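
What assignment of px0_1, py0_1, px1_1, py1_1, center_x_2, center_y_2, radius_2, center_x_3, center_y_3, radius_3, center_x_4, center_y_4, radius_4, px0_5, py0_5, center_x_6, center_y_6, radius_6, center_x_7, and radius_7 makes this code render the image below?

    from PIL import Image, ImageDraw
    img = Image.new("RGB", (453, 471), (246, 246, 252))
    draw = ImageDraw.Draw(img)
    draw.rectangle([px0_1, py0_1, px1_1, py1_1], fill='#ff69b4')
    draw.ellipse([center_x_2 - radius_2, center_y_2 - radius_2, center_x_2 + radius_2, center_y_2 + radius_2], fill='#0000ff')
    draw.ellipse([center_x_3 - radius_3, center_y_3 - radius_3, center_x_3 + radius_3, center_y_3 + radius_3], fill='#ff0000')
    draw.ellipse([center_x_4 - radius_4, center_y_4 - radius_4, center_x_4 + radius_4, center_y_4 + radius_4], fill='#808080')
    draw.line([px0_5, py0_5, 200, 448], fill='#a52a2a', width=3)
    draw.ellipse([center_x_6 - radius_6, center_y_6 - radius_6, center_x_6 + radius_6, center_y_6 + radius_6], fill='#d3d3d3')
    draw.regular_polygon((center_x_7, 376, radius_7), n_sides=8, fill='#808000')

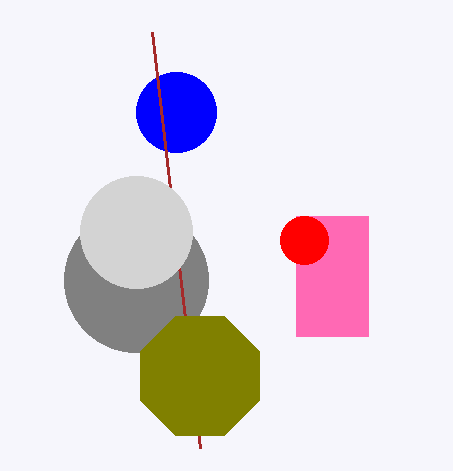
px0_1 = 296; py0_1 = 216; px1_1 = 368; py1_1 = 336; center_x_2 = 176; center_y_2 = 112; radius_2 = 40; center_x_3 = 304; center_y_3 = 240; radius_3 = 24; center_x_4 = 136; center_y_4 = 280; radius_4 = 72; px0_5 = 152; py0_5 = 32; center_x_6 = 136; center_y_6 = 232; radius_6 = 56; center_x_7 = 200; radius_7 = 64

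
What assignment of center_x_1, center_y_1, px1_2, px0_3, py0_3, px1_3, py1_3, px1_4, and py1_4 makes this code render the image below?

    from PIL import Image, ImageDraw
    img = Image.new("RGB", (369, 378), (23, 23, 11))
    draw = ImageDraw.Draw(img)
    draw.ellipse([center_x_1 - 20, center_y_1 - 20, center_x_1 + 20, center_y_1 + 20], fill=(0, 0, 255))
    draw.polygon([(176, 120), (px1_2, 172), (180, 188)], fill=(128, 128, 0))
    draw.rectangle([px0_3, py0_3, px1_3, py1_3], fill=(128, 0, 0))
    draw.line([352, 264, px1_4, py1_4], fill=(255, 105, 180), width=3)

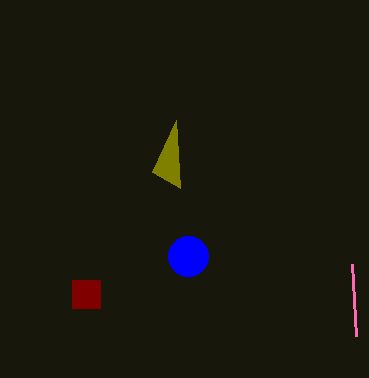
center_x_1 = 188, center_y_1 = 256, px1_2 = 152, px0_3 = 72, py0_3 = 280, px1_3 = 100, py1_3 = 308, px1_4 = 356, py1_4 = 336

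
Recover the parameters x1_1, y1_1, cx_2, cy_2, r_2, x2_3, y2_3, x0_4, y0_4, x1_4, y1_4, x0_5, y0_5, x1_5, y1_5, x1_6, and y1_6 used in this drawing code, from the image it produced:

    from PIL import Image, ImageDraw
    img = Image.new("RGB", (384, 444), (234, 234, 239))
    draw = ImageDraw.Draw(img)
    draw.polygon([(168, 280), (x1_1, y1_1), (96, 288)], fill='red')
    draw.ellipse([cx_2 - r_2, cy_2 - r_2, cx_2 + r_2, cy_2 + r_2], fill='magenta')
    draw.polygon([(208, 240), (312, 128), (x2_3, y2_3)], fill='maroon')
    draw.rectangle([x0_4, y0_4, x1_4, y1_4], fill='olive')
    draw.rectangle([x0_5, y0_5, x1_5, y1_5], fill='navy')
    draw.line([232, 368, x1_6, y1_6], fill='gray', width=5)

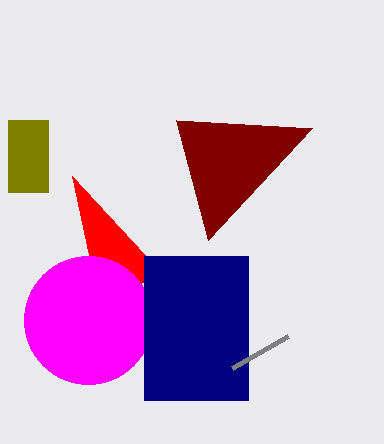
x1_1 = 72
y1_1 = 176
cx_2 = 88
cy_2 = 320
r_2 = 64
x2_3 = 176
y2_3 = 120
x0_4 = 8
y0_4 = 120
x1_4 = 48
y1_4 = 192
x0_5 = 144
y0_5 = 256
x1_5 = 248
y1_5 = 400
x1_6 = 288
y1_6 = 336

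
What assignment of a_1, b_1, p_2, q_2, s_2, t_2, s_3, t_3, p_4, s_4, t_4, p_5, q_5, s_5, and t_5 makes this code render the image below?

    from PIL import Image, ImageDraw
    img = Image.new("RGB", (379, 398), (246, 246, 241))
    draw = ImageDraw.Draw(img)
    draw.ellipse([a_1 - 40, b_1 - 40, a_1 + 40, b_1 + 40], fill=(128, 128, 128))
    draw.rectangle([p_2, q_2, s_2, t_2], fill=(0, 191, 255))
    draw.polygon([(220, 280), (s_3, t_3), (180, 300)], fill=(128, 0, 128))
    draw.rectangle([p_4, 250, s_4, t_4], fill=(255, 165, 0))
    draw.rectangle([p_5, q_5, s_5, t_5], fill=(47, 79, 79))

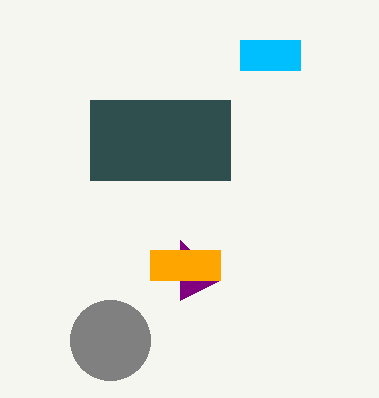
a_1 = 110, b_1 = 340, p_2 = 240, q_2 = 40, s_2 = 300, t_2 = 70, s_3 = 180, t_3 = 240, p_4 = 150, s_4 = 220, t_4 = 280, p_5 = 90, q_5 = 100, s_5 = 230, t_5 = 180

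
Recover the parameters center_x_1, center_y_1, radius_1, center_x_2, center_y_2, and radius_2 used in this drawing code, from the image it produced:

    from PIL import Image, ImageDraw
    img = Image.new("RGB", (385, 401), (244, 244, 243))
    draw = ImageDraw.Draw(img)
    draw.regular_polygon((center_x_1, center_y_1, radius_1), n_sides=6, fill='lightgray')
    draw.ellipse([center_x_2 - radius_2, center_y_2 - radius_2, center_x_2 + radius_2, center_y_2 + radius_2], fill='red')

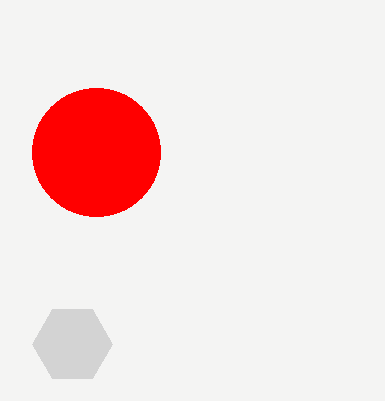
center_x_1 = 72, center_y_1 = 344, radius_1 = 40, center_x_2 = 96, center_y_2 = 152, radius_2 = 64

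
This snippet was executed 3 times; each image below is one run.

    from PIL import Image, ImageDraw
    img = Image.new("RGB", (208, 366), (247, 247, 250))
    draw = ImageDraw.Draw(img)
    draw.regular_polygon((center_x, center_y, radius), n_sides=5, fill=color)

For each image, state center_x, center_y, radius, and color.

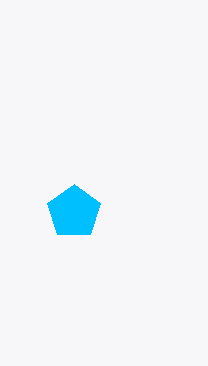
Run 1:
center_x = 74, center_y = 212, radius = 28, color = 'deepskyblue'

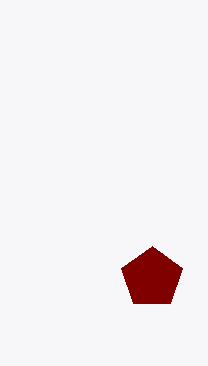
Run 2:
center_x = 152
center_y = 278
radius = 32
color = 'maroon'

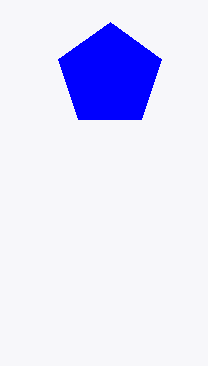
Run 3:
center_x = 110
center_y = 76
radius = 54
color = 'blue'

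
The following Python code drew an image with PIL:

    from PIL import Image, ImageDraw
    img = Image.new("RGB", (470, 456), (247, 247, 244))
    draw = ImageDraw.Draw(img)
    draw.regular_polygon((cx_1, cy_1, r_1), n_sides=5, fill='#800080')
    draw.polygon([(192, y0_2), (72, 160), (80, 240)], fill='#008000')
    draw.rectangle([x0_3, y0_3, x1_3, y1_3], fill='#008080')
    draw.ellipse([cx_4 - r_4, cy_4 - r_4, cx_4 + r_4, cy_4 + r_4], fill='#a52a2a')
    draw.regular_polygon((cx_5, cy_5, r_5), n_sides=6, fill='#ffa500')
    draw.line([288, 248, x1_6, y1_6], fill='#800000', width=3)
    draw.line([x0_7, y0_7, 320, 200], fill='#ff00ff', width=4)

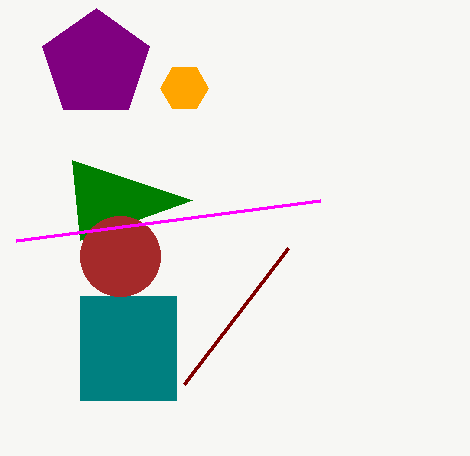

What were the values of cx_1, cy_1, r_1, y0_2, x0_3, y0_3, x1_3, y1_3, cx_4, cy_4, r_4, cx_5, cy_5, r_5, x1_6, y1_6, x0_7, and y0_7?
cx_1 = 96; cy_1 = 64; r_1 = 56; y0_2 = 200; x0_3 = 80; y0_3 = 296; x1_3 = 176; y1_3 = 400; cx_4 = 120; cy_4 = 256; r_4 = 40; cx_5 = 184; cy_5 = 88; r_5 = 24; x1_6 = 184; y1_6 = 384; x0_7 = 16; y0_7 = 240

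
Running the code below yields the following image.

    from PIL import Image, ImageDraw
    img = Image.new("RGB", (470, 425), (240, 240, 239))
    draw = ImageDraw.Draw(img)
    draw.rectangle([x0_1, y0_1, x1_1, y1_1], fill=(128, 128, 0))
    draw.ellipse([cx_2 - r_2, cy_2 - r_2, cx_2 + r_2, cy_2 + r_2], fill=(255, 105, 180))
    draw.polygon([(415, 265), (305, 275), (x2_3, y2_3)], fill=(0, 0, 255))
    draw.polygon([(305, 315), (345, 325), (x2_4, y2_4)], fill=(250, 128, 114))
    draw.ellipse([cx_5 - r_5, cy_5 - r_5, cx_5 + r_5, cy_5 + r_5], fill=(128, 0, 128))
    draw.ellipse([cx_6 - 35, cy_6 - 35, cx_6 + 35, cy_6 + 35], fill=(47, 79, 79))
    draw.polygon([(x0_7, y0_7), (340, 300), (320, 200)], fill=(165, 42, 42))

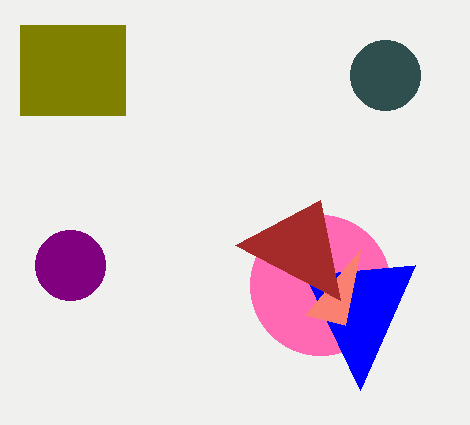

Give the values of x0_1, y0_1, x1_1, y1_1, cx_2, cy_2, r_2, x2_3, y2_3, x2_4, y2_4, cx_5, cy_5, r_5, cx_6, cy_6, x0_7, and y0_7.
x0_1 = 20
y0_1 = 25
x1_1 = 125
y1_1 = 115
cx_2 = 320
cy_2 = 285
r_2 = 70
x2_3 = 360
y2_3 = 390
x2_4 = 360
y2_4 = 250
cx_5 = 70
cy_5 = 265
r_5 = 35
cx_6 = 385
cy_6 = 75
x0_7 = 235
y0_7 = 245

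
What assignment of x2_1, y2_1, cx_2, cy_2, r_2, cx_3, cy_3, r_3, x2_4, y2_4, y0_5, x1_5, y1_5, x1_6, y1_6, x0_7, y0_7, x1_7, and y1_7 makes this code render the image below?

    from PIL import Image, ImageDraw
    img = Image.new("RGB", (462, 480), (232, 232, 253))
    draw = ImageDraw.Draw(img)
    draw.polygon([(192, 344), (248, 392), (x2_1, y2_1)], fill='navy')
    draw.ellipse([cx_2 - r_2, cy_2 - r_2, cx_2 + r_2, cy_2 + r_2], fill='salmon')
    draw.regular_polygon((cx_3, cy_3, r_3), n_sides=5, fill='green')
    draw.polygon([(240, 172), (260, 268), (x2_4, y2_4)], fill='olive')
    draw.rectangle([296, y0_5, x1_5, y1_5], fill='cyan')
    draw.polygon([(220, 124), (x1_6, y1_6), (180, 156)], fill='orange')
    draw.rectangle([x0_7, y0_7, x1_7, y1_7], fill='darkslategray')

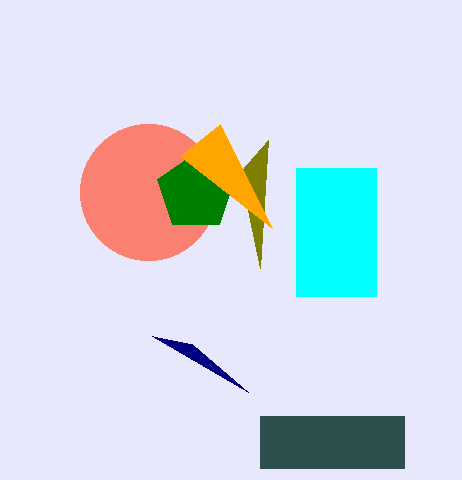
x2_1 = 152; y2_1 = 336; cx_2 = 148; cy_2 = 192; r_2 = 68; cx_3 = 196; cy_3 = 192; r_3 = 40; x2_4 = 268; y2_4 = 140; y0_5 = 168; x1_5 = 376; y1_5 = 296; x1_6 = 272; y1_6 = 228; x0_7 = 260; y0_7 = 416; x1_7 = 404; y1_7 = 468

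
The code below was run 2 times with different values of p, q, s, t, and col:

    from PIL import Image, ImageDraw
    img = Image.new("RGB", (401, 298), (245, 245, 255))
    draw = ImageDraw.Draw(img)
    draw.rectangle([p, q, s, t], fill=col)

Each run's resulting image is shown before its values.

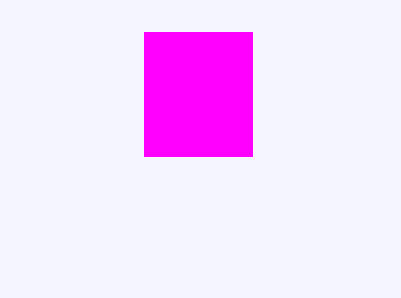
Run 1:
p = 144; q = 32; s = 252; t = 156; col = 'magenta'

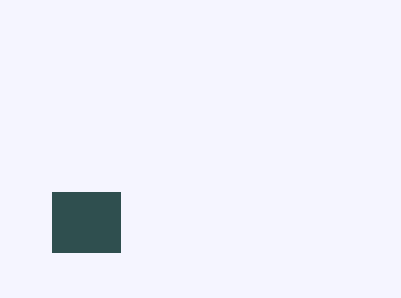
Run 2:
p = 52, q = 192, s = 120, t = 252, col = 'darkslategray'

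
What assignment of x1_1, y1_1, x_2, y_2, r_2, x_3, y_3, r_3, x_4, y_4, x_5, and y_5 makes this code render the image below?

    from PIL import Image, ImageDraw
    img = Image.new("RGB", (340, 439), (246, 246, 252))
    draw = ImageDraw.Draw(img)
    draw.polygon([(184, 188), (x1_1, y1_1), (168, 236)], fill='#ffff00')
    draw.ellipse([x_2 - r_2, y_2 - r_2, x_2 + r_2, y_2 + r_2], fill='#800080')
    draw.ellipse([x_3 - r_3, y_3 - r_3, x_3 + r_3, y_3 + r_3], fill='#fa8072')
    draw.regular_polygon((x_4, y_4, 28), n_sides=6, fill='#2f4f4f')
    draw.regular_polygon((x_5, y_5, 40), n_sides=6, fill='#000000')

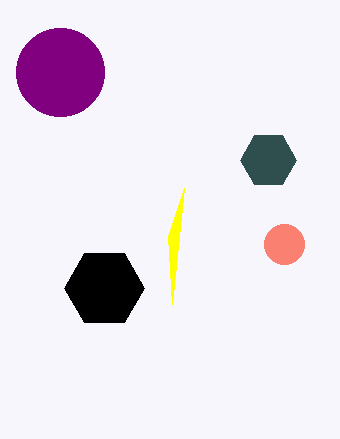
x1_1 = 172
y1_1 = 304
x_2 = 60
y_2 = 72
r_2 = 44
x_3 = 284
y_3 = 244
r_3 = 20
x_4 = 268
y_4 = 160
x_5 = 104
y_5 = 288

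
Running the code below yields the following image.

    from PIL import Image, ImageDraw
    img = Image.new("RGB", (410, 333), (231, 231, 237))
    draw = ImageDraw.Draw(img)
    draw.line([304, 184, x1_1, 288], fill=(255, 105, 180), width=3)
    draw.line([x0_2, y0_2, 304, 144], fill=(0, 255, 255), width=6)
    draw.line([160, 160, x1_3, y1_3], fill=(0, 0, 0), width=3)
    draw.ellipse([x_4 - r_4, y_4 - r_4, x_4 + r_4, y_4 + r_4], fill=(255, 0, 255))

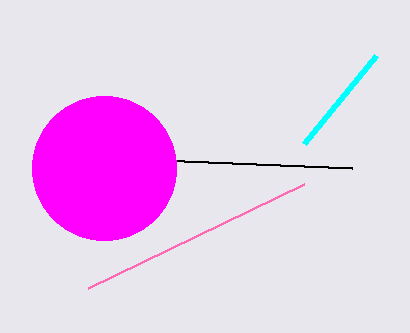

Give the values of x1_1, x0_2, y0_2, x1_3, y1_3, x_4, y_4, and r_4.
x1_1 = 88
x0_2 = 376
y0_2 = 56
x1_3 = 352
y1_3 = 168
x_4 = 104
y_4 = 168
r_4 = 72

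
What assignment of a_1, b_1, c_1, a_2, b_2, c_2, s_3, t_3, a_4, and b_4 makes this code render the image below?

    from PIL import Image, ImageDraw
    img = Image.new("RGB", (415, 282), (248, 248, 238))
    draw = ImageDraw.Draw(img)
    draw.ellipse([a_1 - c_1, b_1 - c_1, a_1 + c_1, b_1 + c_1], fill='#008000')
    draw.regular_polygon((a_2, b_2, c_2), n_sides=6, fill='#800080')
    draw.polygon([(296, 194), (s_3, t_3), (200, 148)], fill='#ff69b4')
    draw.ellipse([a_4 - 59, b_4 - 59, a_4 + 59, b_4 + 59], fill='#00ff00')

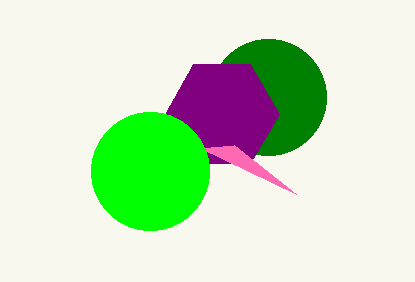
a_1 = 268
b_1 = 97
c_1 = 58
a_2 = 222
b_2 = 114
c_2 = 57
s_3 = 234
t_3 = 145
a_4 = 150
b_4 = 171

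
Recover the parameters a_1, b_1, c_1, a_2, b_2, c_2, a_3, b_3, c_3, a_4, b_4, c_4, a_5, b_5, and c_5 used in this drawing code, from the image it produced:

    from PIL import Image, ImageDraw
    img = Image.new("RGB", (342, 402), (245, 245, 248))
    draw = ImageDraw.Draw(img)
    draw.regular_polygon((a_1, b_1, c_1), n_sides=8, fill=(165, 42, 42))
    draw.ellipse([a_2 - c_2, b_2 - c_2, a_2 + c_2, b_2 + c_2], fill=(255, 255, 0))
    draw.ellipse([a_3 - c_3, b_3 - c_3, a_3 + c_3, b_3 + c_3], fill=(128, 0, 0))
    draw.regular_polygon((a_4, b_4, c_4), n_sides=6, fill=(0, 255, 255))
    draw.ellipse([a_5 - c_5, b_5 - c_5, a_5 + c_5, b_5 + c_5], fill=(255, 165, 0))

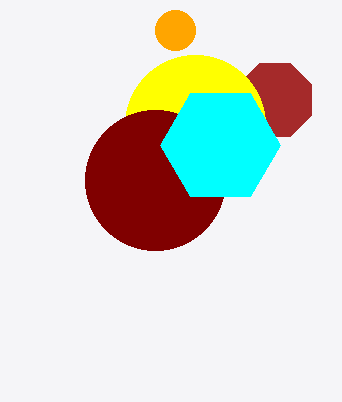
a_1 = 275; b_1 = 100; c_1 = 40; a_2 = 195; b_2 = 125; c_2 = 70; a_3 = 155; b_3 = 180; c_3 = 70; a_4 = 220; b_4 = 145; c_4 = 60; a_5 = 175; b_5 = 30; c_5 = 20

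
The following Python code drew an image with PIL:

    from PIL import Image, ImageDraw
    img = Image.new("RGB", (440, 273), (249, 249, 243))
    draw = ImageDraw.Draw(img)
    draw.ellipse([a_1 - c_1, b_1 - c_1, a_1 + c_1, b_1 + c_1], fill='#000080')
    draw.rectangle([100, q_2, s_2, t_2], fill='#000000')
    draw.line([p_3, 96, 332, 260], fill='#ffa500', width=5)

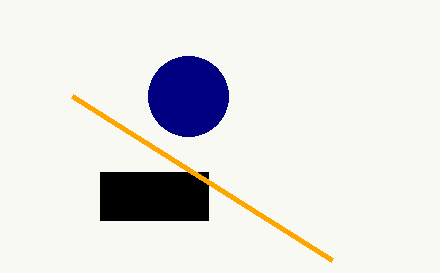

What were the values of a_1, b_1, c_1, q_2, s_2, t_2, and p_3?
a_1 = 188; b_1 = 96; c_1 = 40; q_2 = 172; s_2 = 208; t_2 = 220; p_3 = 72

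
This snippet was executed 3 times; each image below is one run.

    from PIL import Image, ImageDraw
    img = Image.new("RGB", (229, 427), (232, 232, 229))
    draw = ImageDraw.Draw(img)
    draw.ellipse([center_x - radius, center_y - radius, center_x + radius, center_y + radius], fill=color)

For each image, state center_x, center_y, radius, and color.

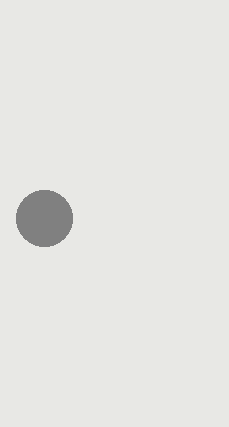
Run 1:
center_x = 44, center_y = 218, radius = 28, color = 'gray'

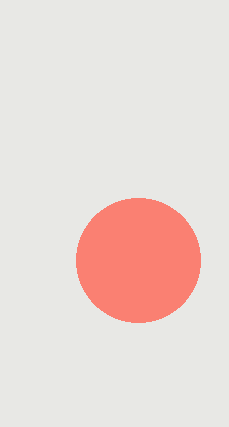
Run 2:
center_x = 138, center_y = 260, radius = 62, color = 'salmon'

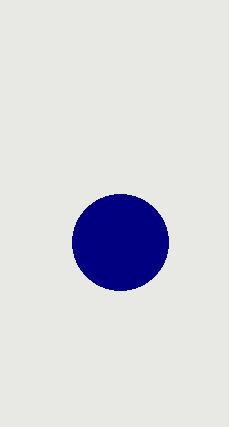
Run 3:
center_x = 120
center_y = 242
radius = 48
color = 'navy'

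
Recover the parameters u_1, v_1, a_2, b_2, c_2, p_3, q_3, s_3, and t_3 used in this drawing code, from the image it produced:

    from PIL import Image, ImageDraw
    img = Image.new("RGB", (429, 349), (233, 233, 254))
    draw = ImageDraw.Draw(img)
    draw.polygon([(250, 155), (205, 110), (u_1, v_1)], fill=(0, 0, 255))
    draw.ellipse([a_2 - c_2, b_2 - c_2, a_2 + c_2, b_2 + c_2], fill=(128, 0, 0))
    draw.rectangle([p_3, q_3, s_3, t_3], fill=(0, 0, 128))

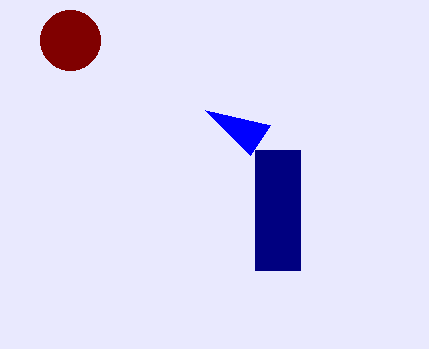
u_1 = 270; v_1 = 125; a_2 = 70; b_2 = 40; c_2 = 30; p_3 = 255; q_3 = 150; s_3 = 300; t_3 = 270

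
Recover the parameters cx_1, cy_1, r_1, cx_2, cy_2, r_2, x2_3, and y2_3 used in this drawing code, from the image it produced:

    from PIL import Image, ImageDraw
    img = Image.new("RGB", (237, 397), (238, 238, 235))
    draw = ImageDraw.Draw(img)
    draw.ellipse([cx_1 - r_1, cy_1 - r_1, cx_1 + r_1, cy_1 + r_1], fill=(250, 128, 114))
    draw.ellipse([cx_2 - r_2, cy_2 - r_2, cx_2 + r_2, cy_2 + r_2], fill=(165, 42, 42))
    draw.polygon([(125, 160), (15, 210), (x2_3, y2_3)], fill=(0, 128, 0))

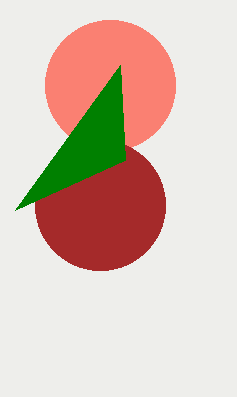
cx_1 = 110, cy_1 = 85, r_1 = 65, cx_2 = 100, cy_2 = 205, r_2 = 65, x2_3 = 120, y2_3 = 65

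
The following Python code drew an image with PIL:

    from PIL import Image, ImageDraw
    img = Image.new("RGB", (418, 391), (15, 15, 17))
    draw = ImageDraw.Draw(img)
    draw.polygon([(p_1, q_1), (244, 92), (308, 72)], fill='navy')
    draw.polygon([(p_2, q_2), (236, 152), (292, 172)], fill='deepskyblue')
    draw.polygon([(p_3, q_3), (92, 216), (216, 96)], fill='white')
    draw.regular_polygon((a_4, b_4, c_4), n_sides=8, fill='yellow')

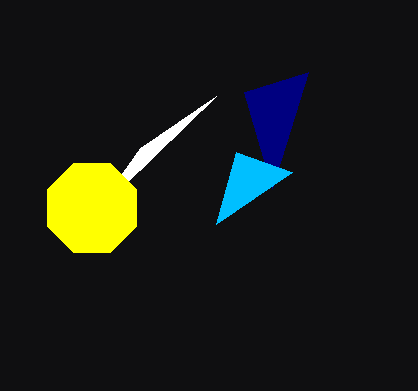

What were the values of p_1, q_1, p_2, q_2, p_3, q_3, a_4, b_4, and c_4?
p_1 = 272, q_1 = 188, p_2 = 216, q_2 = 224, p_3 = 140, q_3 = 148, a_4 = 92, b_4 = 208, c_4 = 48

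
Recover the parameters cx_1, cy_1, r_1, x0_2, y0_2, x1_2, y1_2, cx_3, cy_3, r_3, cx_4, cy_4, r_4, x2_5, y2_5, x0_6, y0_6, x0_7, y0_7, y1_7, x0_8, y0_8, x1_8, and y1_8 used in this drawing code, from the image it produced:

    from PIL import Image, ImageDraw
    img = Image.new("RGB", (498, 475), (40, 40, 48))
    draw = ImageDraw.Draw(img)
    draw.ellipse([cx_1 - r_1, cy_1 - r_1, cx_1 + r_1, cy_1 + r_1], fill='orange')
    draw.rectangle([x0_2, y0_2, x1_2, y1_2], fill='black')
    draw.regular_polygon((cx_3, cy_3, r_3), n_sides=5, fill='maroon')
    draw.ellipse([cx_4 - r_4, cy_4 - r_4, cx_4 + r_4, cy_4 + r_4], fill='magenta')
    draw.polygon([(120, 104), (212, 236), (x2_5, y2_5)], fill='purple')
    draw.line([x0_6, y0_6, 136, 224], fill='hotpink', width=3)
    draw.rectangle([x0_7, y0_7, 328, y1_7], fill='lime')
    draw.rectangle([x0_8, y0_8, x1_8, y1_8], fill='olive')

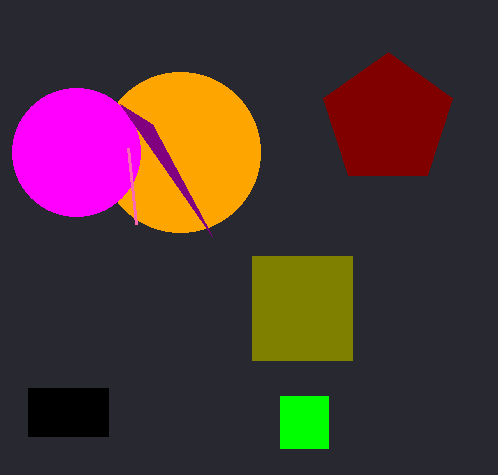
cx_1 = 180; cy_1 = 152; r_1 = 80; x0_2 = 28; y0_2 = 388; x1_2 = 108; y1_2 = 436; cx_3 = 388; cy_3 = 120; r_3 = 68; cx_4 = 76; cy_4 = 152; r_4 = 64; x2_5 = 152; y2_5 = 124; x0_6 = 128; y0_6 = 148; x0_7 = 280; y0_7 = 396; y1_7 = 448; x0_8 = 252; y0_8 = 256; x1_8 = 352; y1_8 = 360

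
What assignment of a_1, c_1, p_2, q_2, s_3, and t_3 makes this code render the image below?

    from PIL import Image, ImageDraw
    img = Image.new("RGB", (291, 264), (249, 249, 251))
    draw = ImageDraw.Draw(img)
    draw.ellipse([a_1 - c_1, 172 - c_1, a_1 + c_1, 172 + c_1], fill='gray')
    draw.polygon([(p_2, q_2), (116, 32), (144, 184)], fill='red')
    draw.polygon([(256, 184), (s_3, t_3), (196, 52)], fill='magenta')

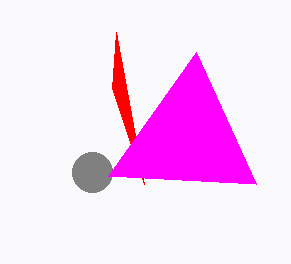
a_1 = 92, c_1 = 20, p_2 = 112, q_2 = 88, s_3 = 108, t_3 = 176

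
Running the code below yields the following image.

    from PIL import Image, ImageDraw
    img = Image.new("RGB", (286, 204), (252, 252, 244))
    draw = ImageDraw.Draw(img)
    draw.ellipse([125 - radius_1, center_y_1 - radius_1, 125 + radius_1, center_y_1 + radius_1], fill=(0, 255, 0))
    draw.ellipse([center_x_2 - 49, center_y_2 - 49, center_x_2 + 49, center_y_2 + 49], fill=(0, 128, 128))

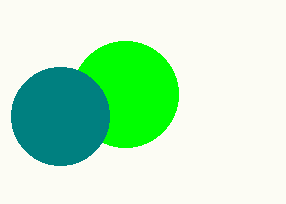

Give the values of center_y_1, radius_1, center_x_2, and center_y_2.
center_y_1 = 94, radius_1 = 53, center_x_2 = 60, center_y_2 = 116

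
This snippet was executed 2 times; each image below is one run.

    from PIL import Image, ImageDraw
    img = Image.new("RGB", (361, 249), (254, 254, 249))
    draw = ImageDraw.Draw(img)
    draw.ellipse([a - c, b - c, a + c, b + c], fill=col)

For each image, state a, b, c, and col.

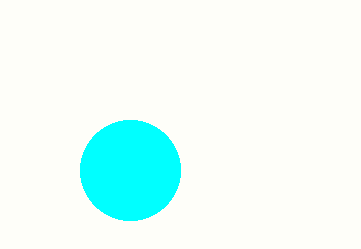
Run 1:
a = 130, b = 170, c = 50, col = 'cyan'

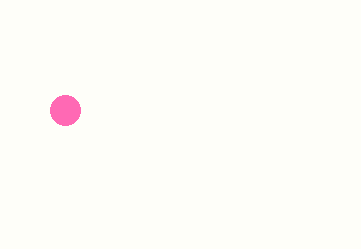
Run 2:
a = 65; b = 110; c = 15; col = 'hotpink'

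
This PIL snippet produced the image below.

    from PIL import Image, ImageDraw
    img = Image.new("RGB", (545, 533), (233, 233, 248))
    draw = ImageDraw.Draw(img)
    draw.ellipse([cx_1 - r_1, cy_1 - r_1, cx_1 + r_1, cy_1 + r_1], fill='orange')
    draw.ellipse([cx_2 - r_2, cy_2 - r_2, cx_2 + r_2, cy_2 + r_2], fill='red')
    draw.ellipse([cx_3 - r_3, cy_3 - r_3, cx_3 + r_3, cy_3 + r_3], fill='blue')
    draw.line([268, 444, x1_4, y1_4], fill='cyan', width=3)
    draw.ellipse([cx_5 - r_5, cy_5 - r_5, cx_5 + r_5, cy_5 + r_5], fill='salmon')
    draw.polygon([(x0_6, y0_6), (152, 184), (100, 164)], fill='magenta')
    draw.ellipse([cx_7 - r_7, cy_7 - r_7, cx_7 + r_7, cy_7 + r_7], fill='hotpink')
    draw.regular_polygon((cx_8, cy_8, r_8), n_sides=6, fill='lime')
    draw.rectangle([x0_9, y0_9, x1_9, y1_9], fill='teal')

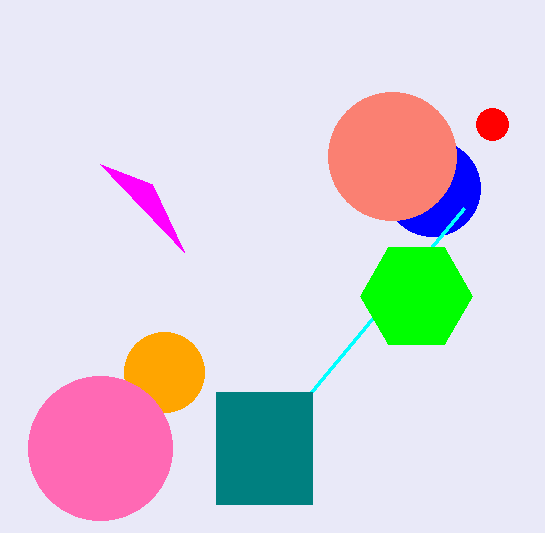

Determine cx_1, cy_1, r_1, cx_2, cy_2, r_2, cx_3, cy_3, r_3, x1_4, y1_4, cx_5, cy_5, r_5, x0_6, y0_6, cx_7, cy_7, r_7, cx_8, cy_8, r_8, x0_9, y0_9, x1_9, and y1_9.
cx_1 = 164; cy_1 = 372; r_1 = 40; cx_2 = 492; cy_2 = 124; r_2 = 16; cx_3 = 432; cy_3 = 188; r_3 = 48; x1_4 = 464; y1_4 = 208; cx_5 = 392; cy_5 = 156; r_5 = 64; x0_6 = 184; y0_6 = 252; cx_7 = 100; cy_7 = 448; r_7 = 72; cx_8 = 416; cy_8 = 296; r_8 = 56; x0_9 = 216; y0_9 = 392; x1_9 = 312; y1_9 = 504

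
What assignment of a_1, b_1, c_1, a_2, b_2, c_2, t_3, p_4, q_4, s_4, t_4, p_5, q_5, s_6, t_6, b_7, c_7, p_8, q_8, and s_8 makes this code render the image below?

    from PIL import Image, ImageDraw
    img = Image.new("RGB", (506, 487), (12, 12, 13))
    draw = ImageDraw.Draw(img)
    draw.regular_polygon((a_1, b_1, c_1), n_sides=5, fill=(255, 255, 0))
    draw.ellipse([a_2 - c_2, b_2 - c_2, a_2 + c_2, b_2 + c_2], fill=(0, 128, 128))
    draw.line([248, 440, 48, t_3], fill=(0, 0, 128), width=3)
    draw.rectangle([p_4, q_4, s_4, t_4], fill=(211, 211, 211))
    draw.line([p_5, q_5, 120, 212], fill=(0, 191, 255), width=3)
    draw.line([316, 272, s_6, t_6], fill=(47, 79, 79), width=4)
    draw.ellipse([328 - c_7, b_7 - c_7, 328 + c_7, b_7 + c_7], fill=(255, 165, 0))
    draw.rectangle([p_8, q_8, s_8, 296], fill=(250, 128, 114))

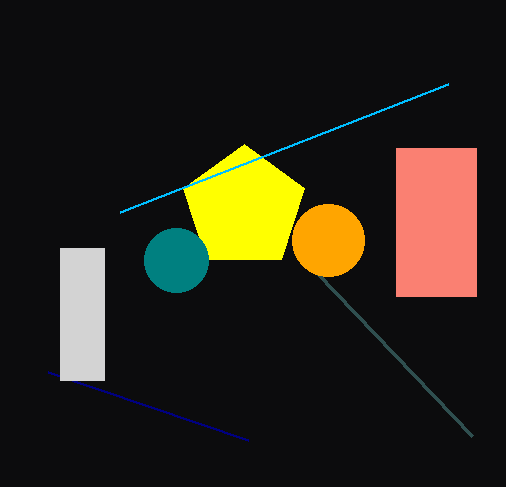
a_1 = 244; b_1 = 208; c_1 = 64; a_2 = 176; b_2 = 260; c_2 = 32; t_3 = 372; p_4 = 60; q_4 = 248; s_4 = 104; t_4 = 380; p_5 = 448; q_5 = 84; s_6 = 472; t_6 = 436; b_7 = 240; c_7 = 36; p_8 = 396; q_8 = 148; s_8 = 476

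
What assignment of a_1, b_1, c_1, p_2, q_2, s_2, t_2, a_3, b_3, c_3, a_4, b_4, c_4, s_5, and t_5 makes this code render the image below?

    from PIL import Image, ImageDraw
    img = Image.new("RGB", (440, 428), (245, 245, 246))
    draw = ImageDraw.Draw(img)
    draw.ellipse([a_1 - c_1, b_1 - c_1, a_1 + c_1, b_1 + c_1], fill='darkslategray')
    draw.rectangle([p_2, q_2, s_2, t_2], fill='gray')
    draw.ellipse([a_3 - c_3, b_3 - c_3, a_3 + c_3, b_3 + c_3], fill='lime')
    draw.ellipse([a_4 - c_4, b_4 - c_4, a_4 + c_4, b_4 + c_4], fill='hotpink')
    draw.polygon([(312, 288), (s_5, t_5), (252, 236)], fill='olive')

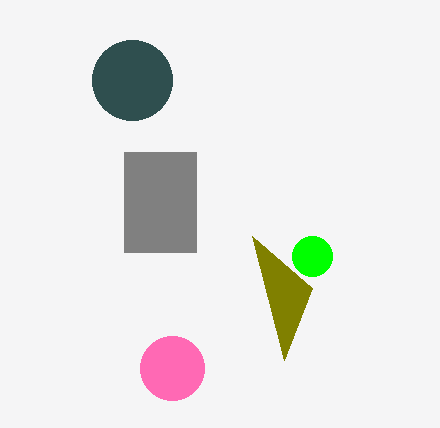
a_1 = 132; b_1 = 80; c_1 = 40; p_2 = 124; q_2 = 152; s_2 = 196; t_2 = 252; a_3 = 312; b_3 = 256; c_3 = 20; a_4 = 172; b_4 = 368; c_4 = 32; s_5 = 284; t_5 = 360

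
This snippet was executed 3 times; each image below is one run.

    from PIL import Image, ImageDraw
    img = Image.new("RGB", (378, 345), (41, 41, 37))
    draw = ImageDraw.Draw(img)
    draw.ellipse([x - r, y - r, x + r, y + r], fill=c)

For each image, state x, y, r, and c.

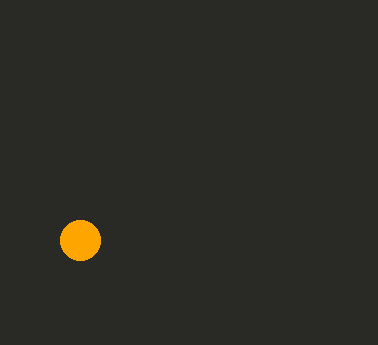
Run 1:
x = 80
y = 240
r = 20
c = 'orange'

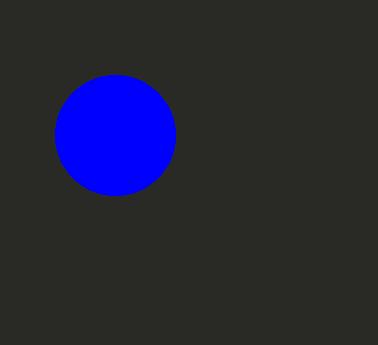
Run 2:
x = 115
y = 135
r = 60
c = 'blue'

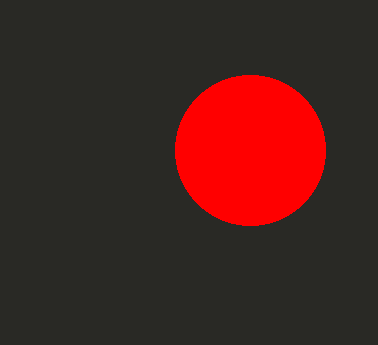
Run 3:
x = 250
y = 150
r = 75
c = 'red'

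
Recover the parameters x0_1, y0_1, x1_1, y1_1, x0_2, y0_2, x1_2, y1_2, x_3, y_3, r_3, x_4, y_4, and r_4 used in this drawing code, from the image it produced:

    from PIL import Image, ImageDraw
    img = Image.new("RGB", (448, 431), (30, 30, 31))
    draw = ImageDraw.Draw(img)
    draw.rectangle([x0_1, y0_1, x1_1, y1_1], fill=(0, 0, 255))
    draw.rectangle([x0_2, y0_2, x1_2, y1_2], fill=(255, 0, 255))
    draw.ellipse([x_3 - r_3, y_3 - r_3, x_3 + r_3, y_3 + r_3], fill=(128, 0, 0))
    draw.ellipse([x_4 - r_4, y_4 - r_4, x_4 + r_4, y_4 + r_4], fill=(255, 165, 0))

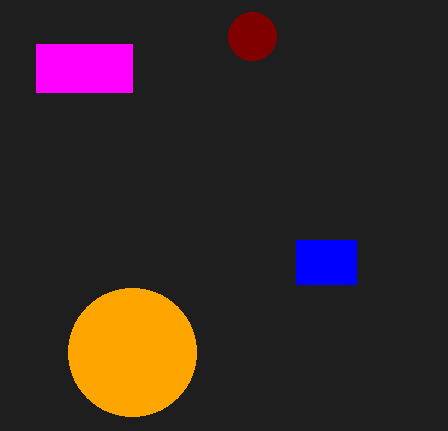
x0_1 = 296, y0_1 = 240, x1_1 = 356, y1_1 = 284, x0_2 = 36, y0_2 = 44, x1_2 = 132, y1_2 = 92, x_3 = 252, y_3 = 36, r_3 = 24, x_4 = 132, y_4 = 352, r_4 = 64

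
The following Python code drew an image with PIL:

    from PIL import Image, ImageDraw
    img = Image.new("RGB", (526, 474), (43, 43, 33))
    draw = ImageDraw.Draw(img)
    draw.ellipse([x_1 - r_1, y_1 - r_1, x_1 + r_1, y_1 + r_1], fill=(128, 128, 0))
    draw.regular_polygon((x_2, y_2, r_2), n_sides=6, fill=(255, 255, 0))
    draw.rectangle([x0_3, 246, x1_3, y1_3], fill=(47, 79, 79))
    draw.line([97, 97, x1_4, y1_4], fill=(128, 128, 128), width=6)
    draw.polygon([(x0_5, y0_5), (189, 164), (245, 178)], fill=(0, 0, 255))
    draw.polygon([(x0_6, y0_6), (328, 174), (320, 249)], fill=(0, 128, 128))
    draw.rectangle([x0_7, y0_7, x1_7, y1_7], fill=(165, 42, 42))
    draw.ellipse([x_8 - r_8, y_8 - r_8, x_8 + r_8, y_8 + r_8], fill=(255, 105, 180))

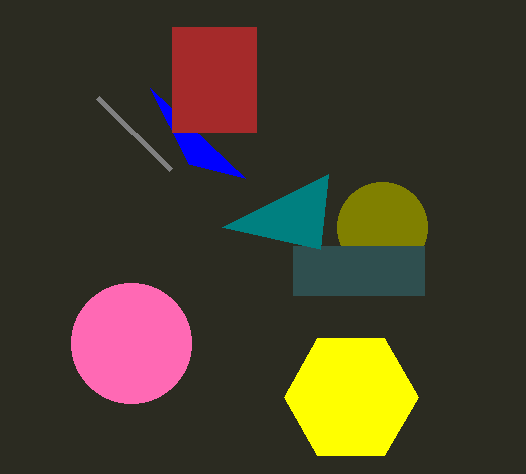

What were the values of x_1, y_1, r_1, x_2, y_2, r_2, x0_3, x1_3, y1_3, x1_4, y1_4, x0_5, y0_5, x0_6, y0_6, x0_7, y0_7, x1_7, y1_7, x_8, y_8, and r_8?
x_1 = 382
y_1 = 227
r_1 = 45
x_2 = 351
y_2 = 397
r_2 = 67
x0_3 = 293
x1_3 = 424
y1_3 = 295
x1_4 = 170
y1_4 = 169
x0_5 = 150
y0_5 = 88
x0_6 = 222
y0_6 = 227
x0_7 = 172
y0_7 = 27
x1_7 = 256
y1_7 = 132
x_8 = 131
y_8 = 343
r_8 = 60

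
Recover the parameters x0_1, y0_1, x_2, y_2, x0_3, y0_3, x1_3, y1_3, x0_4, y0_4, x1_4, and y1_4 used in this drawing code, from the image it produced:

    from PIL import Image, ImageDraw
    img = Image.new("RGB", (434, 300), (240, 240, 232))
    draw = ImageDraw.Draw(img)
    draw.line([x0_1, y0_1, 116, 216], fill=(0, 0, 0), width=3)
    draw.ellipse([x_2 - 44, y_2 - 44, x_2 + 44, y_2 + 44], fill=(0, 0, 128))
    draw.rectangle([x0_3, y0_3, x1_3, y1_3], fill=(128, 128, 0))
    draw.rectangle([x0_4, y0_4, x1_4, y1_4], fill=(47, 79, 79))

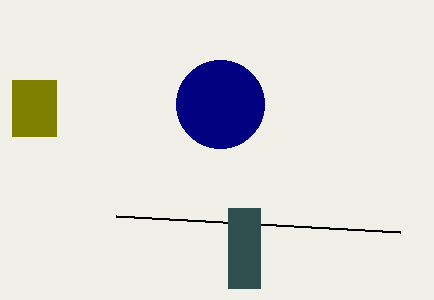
x0_1 = 400; y0_1 = 232; x_2 = 220; y_2 = 104; x0_3 = 12; y0_3 = 80; x1_3 = 56; y1_3 = 136; x0_4 = 228; y0_4 = 208; x1_4 = 260; y1_4 = 288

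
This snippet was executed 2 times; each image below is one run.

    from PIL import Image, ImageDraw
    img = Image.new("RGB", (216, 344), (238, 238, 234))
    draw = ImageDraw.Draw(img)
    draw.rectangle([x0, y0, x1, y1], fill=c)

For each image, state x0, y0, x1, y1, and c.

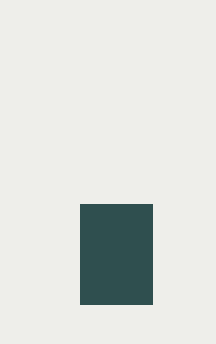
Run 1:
x0 = 80; y0 = 204; x1 = 152; y1 = 304; c = 'darkslategray'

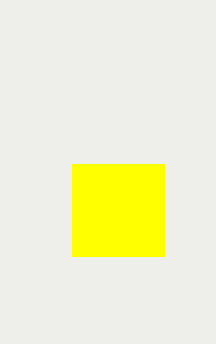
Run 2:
x0 = 72
y0 = 164
x1 = 164
y1 = 256
c = 'yellow'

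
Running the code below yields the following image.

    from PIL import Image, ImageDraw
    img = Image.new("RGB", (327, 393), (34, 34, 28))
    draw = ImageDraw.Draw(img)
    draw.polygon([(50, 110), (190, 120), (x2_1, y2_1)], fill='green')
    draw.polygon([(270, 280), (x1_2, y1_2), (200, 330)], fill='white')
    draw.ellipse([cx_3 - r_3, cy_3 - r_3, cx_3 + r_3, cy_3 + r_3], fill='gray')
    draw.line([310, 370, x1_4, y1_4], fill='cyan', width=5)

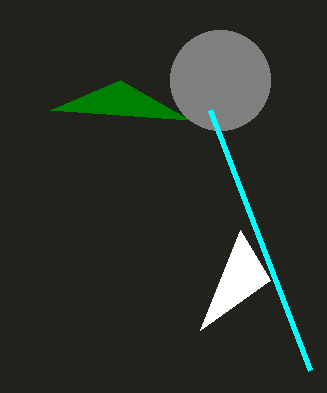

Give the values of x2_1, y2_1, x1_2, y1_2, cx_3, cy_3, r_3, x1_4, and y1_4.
x2_1 = 120
y2_1 = 80
x1_2 = 240
y1_2 = 230
cx_3 = 220
cy_3 = 80
r_3 = 50
x1_4 = 210
y1_4 = 110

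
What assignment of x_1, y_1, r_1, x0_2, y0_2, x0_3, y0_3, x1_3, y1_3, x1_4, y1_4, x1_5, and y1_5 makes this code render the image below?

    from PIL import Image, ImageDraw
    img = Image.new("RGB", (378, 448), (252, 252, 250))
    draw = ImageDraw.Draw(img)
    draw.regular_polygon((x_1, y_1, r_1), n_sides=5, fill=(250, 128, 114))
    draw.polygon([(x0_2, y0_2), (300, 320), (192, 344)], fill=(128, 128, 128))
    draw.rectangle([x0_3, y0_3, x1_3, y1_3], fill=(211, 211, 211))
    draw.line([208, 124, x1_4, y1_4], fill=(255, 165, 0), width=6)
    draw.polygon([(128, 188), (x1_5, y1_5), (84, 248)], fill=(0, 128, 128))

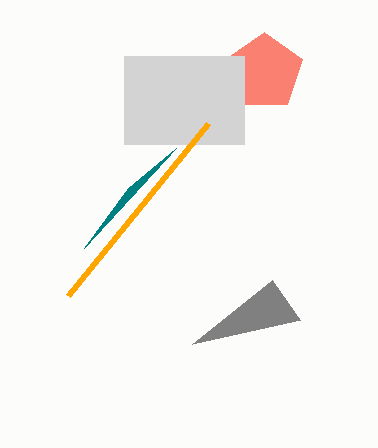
x_1 = 264; y_1 = 72; r_1 = 40; x0_2 = 272; y0_2 = 280; x0_3 = 124; y0_3 = 56; x1_3 = 244; y1_3 = 144; x1_4 = 68; y1_4 = 296; x1_5 = 176; y1_5 = 148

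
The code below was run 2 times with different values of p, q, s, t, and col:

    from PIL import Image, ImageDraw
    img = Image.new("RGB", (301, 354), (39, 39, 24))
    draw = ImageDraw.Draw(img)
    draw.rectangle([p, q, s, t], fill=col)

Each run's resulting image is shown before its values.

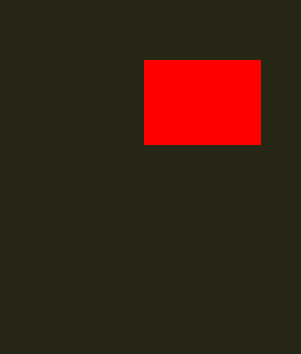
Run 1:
p = 144
q = 60
s = 260
t = 144
col = 'red'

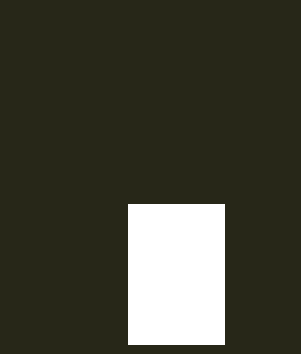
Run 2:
p = 128, q = 204, s = 224, t = 344, col = 'white'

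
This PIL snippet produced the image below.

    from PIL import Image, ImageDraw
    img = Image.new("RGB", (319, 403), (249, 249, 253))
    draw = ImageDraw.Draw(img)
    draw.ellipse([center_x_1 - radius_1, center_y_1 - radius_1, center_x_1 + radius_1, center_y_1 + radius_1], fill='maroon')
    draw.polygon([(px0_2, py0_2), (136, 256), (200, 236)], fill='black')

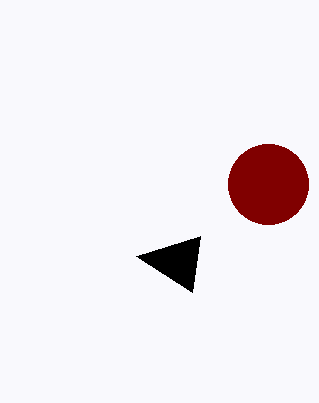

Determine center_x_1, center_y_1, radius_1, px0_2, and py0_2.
center_x_1 = 268; center_y_1 = 184; radius_1 = 40; px0_2 = 192; py0_2 = 292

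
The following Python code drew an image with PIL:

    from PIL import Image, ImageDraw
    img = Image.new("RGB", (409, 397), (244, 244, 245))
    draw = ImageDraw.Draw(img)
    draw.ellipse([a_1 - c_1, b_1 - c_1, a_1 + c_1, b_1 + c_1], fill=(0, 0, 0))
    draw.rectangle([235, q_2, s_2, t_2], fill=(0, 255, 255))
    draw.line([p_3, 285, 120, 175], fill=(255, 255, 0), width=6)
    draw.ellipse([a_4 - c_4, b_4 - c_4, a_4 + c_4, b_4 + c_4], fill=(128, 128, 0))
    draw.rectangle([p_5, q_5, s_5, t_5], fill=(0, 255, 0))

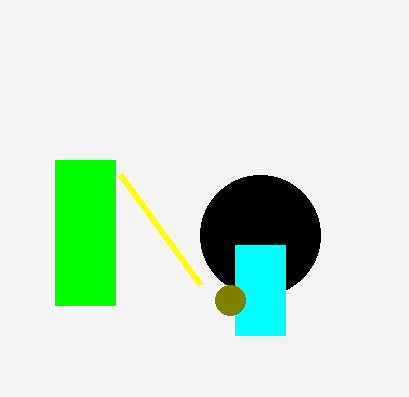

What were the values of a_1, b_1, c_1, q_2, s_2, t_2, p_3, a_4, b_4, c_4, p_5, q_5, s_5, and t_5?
a_1 = 260
b_1 = 235
c_1 = 60
q_2 = 245
s_2 = 285
t_2 = 335
p_3 = 200
a_4 = 230
b_4 = 300
c_4 = 15
p_5 = 55
q_5 = 160
s_5 = 115
t_5 = 305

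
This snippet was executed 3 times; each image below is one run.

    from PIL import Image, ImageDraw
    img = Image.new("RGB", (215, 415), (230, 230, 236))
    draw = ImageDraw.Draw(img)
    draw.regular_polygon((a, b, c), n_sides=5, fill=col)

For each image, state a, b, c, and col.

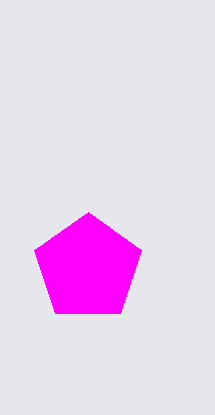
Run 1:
a = 88; b = 268; c = 56; col = 'magenta'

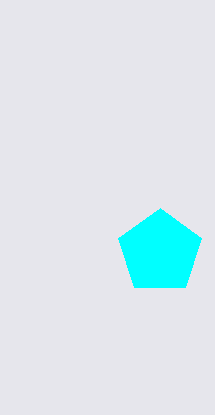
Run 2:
a = 160; b = 252; c = 44; col = 'cyan'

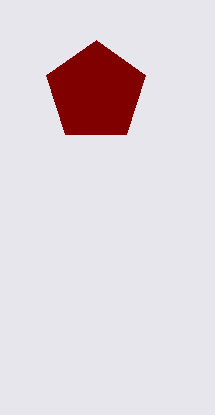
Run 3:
a = 96
b = 92
c = 52
col = 'maroon'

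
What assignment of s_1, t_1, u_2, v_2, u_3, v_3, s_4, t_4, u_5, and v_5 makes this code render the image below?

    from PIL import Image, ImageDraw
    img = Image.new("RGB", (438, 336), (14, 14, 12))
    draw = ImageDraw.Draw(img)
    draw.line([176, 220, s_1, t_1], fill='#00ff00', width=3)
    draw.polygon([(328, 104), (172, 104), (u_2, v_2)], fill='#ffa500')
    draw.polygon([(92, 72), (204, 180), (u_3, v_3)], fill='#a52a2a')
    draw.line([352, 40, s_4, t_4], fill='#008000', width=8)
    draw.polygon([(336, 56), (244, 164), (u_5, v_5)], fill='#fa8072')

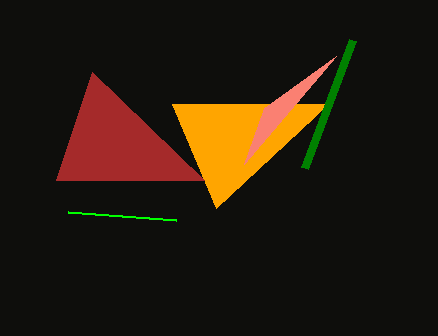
s_1 = 68, t_1 = 212, u_2 = 216, v_2 = 208, u_3 = 56, v_3 = 180, s_4 = 304, t_4 = 168, u_5 = 264, v_5 = 108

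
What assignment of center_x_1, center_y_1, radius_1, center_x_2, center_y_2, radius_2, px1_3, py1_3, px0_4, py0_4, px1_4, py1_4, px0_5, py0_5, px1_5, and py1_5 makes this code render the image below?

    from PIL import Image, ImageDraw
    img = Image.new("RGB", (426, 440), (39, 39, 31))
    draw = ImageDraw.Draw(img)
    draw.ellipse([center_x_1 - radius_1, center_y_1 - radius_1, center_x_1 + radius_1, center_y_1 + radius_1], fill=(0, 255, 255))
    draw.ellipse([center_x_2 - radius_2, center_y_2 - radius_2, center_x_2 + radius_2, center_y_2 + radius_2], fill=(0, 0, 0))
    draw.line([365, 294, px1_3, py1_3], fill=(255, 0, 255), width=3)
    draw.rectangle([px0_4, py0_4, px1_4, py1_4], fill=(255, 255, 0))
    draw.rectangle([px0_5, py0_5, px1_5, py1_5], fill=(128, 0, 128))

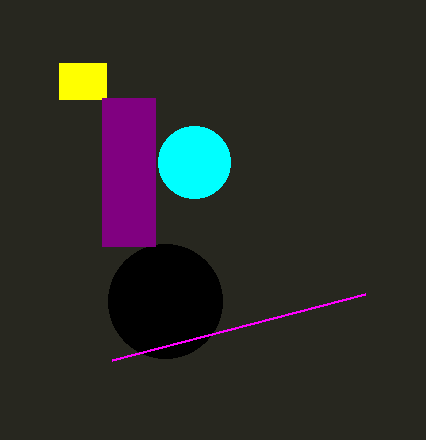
center_x_1 = 194; center_y_1 = 162; radius_1 = 36; center_x_2 = 165; center_y_2 = 301; radius_2 = 57; px1_3 = 112; py1_3 = 360; px0_4 = 59; py0_4 = 63; px1_4 = 106; py1_4 = 99; px0_5 = 102; py0_5 = 98; px1_5 = 155; py1_5 = 246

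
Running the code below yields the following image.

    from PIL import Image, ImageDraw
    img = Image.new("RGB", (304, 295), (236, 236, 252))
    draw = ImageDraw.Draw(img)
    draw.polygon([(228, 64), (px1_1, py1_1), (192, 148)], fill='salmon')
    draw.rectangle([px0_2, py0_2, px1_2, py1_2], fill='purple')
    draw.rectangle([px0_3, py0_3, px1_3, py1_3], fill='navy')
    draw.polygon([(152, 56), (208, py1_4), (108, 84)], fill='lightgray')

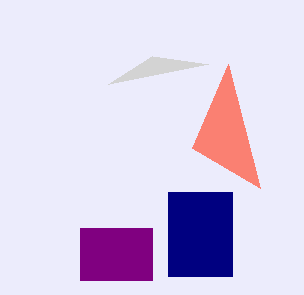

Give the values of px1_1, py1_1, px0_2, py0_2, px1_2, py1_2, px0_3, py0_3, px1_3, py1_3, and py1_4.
px1_1 = 260, py1_1 = 188, px0_2 = 80, py0_2 = 228, px1_2 = 152, py1_2 = 280, px0_3 = 168, py0_3 = 192, px1_3 = 232, py1_3 = 276, py1_4 = 64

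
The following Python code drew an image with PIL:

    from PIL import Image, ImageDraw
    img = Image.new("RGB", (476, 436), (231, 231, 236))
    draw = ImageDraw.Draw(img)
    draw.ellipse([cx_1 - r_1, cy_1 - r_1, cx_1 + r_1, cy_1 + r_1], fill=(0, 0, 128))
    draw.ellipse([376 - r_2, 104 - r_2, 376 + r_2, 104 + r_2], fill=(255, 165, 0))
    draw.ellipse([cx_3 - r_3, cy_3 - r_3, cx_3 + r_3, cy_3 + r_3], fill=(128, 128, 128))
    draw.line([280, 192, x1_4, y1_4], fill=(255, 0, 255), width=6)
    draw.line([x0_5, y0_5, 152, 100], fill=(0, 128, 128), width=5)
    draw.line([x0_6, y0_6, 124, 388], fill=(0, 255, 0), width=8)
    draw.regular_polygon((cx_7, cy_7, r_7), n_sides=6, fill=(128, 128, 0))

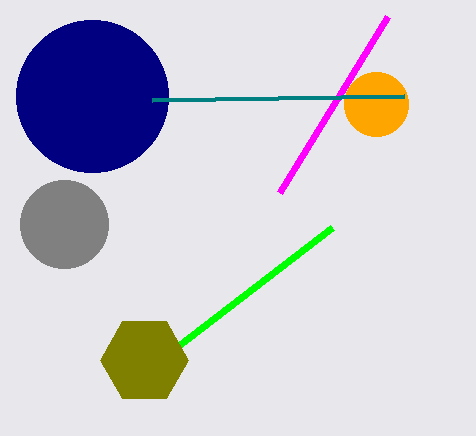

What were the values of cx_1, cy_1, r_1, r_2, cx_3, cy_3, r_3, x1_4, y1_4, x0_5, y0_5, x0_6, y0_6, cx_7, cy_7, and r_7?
cx_1 = 92, cy_1 = 96, r_1 = 76, r_2 = 32, cx_3 = 64, cy_3 = 224, r_3 = 44, x1_4 = 388, y1_4 = 16, x0_5 = 404, y0_5 = 96, x0_6 = 332, y0_6 = 228, cx_7 = 144, cy_7 = 360, r_7 = 44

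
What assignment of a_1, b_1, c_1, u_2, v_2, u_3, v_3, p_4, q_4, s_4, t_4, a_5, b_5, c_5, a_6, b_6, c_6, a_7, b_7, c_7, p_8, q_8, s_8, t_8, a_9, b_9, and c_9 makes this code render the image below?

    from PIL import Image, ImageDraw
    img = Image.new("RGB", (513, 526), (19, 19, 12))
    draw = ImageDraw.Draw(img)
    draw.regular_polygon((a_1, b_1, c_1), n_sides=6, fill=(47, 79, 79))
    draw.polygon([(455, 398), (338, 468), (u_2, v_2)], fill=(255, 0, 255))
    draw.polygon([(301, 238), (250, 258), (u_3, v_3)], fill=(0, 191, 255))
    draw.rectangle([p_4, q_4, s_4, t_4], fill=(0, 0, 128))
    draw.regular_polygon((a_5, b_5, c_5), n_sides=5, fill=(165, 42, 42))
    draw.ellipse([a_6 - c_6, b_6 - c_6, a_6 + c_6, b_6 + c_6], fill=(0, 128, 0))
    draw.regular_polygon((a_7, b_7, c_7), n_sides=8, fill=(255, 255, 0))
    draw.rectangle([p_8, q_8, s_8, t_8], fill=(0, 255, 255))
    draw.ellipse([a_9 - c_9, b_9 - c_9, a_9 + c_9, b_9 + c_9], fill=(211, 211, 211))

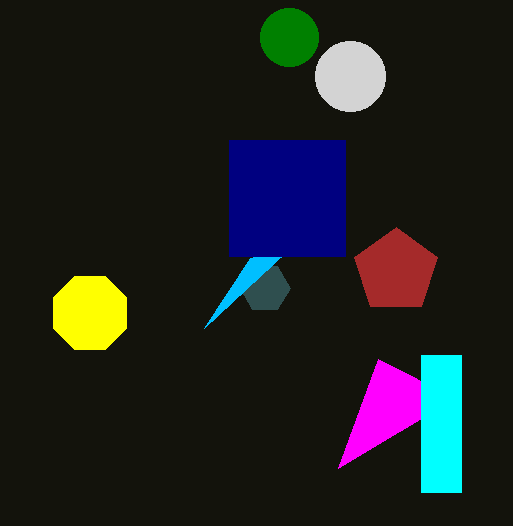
a_1 = 265, b_1 = 288, c_1 = 25, u_2 = 378, v_2 = 359, u_3 = 204, v_3 = 328, p_4 = 229, q_4 = 140, s_4 = 345, t_4 = 256, a_5 = 396, b_5 = 271, c_5 = 44, a_6 = 289, b_6 = 37, c_6 = 29, a_7 = 90, b_7 = 313, c_7 = 40, p_8 = 421, q_8 = 355, s_8 = 461, t_8 = 492, a_9 = 350, b_9 = 76, c_9 = 35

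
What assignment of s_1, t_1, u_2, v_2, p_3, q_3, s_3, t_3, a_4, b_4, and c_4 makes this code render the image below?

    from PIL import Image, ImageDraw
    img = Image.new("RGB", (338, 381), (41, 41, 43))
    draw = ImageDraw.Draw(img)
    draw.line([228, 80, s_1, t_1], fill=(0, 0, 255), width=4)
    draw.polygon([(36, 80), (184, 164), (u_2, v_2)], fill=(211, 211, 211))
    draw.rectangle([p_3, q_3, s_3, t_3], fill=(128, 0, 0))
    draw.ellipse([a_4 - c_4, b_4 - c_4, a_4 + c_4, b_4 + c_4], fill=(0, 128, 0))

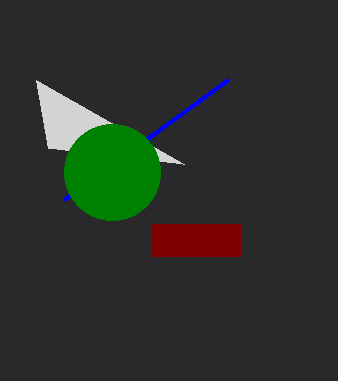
s_1 = 64, t_1 = 200, u_2 = 48, v_2 = 148, p_3 = 152, q_3 = 224, s_3 = 240, t_3 = 256, a_4 = 112, b_4 = 172, c_4 = 48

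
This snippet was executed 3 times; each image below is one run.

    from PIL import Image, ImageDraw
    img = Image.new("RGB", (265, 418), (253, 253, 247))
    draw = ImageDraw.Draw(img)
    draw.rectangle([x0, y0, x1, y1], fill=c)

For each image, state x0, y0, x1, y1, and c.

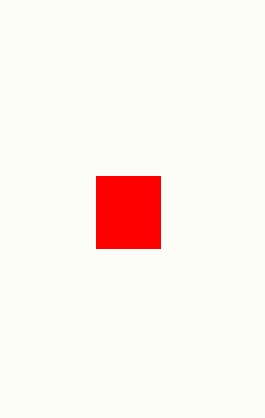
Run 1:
x0 = 96; y0 = 176; x1 = 160; y1 = 248; c = 'red'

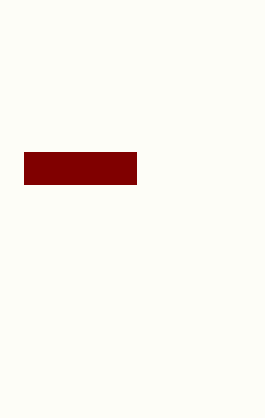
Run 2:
x0 = 24
y0 = 152
x1 = 136
y1 = 184
c = 'maroon'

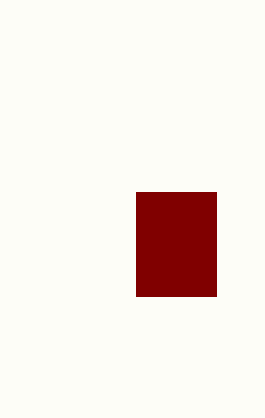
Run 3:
x0 = 136, y0 = 192, x1 = 216, y1 = 296, c = 'maroon'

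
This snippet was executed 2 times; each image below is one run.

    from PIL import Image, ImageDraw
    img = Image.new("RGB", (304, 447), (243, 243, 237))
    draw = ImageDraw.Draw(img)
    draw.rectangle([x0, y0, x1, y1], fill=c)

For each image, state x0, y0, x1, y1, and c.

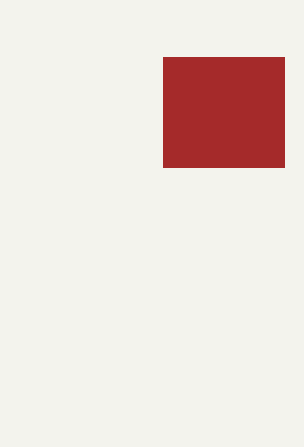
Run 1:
x0 = 163; y0 = 57; x1 = 284; y1 = 167; c = 'brown'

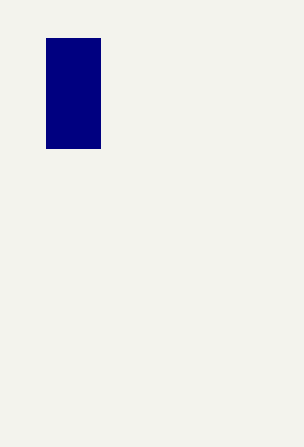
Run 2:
x0 = 46; y0 = 38; x1 = 100; y1 = 148; c = 'navy'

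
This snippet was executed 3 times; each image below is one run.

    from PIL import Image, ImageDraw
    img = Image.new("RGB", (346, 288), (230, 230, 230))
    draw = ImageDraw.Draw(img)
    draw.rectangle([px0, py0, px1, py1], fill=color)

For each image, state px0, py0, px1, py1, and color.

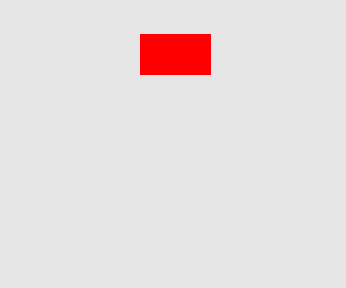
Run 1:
px0 = 140; py0 = 34; px1 = 210; py1 = 74; color = 'red'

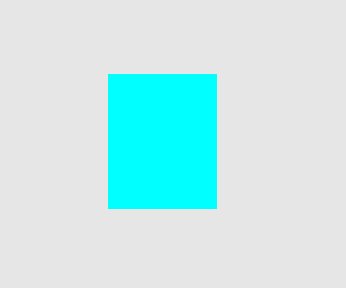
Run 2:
px0 = 108; py0 = 74; px1 = 216; py1 = 208; color = 'cyan'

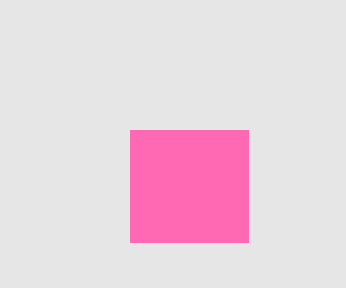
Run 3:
px0 = 130
py0 = 130
px1 = 248
py1 = 242
color = 'hotpink'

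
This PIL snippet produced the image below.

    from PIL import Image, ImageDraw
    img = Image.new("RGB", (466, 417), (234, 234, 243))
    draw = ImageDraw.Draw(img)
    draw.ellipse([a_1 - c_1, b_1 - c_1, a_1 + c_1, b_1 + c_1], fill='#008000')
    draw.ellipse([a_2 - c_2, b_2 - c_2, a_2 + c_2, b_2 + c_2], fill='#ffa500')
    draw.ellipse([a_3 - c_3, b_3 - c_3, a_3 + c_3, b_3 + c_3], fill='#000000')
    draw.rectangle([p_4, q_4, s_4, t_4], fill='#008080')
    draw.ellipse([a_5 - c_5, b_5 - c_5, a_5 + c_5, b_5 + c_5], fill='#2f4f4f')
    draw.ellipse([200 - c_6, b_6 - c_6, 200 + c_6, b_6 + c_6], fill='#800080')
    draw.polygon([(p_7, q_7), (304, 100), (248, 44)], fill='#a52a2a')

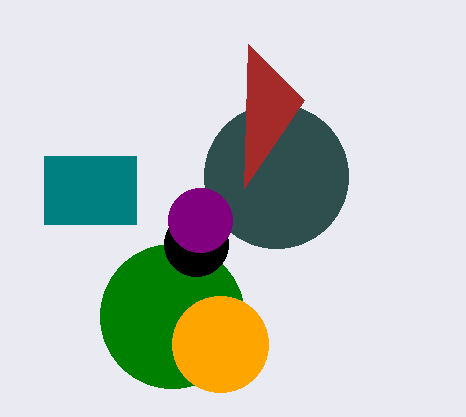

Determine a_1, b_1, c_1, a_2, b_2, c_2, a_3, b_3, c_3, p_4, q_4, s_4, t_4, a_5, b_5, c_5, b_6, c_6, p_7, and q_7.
a_1 = 172
b_1 = 316
c_1 = 72
a_2 = 220
b_2 = 344
c_2 = 48
a_3 = 196
b_3 = 244
c_3 = 32
p_4 = 44
q_4 = 156
s_4 = 136
t_4 = 224
a_5 = 276
b_5 = 176
c_5 = 72
b_6 = 220
c_6 = 32
p_7 = 244
q_7 = 188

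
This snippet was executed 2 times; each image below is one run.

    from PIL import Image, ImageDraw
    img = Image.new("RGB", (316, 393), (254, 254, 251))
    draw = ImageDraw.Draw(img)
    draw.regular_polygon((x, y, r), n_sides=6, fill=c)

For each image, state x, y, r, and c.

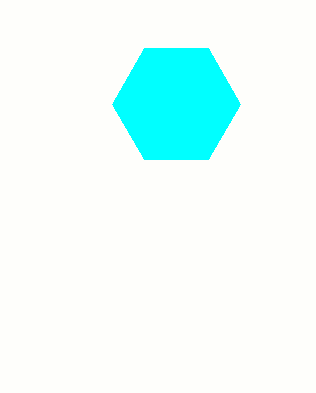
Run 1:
x = 176; y = 104; r = 64; c = 'cyan'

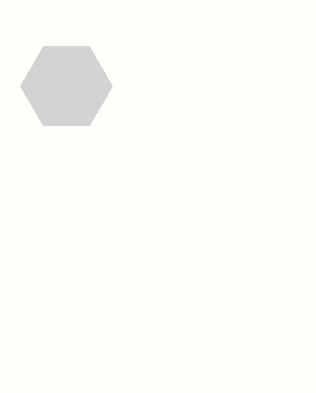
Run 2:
x = 66
y = 86
r = 46
c = 'lightgray'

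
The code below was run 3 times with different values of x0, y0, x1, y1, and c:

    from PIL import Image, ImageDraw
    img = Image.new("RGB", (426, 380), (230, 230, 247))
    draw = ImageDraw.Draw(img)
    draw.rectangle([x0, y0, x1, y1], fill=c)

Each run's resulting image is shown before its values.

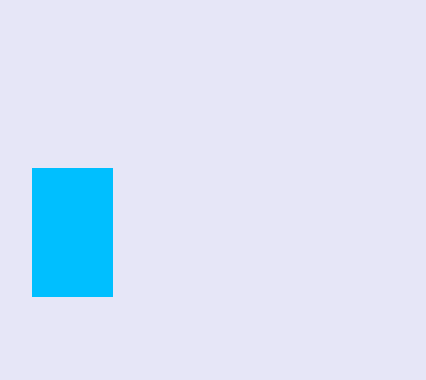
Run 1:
x0 = 32
y0 = 168
x1 = 112
y1 = 296
c = 'deepskyblue'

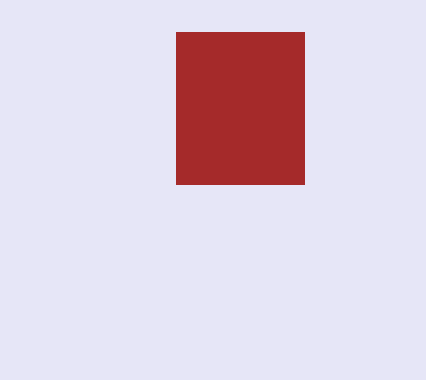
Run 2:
x0 = 176
y0 = 32
x1 = 304
y1 = 184
c = 'brown'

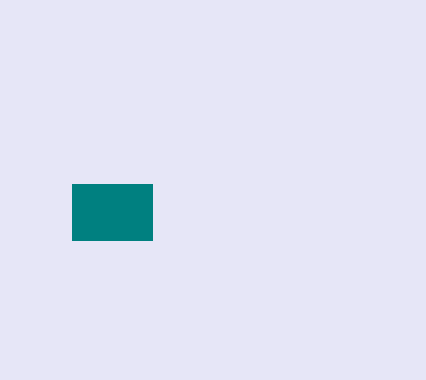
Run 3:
x0 = 72; y0 = 184; x1 = 152; y1 = 240; c = 'teal'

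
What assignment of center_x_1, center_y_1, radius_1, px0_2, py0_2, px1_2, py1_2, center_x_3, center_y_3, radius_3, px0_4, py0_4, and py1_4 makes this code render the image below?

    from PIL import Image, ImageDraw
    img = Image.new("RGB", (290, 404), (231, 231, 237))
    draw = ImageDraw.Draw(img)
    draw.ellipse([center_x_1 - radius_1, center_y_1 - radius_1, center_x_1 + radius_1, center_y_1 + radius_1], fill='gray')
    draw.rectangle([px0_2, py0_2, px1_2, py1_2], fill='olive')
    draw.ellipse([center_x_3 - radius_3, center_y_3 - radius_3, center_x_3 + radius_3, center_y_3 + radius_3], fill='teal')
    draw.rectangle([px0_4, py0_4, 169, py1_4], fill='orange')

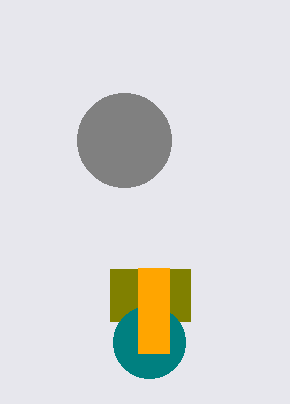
center_x_1 = 124
center_y_1 = 140
radius_1 = 47
px0_2 = 110
py0_2 = 269
px1_2 = 190
py1_2 = 321
center_x_3 = 149
center_y_3 = 342
radius_3 = 36
px0_4 = 138
py0_4 = 268
py1_4 = 353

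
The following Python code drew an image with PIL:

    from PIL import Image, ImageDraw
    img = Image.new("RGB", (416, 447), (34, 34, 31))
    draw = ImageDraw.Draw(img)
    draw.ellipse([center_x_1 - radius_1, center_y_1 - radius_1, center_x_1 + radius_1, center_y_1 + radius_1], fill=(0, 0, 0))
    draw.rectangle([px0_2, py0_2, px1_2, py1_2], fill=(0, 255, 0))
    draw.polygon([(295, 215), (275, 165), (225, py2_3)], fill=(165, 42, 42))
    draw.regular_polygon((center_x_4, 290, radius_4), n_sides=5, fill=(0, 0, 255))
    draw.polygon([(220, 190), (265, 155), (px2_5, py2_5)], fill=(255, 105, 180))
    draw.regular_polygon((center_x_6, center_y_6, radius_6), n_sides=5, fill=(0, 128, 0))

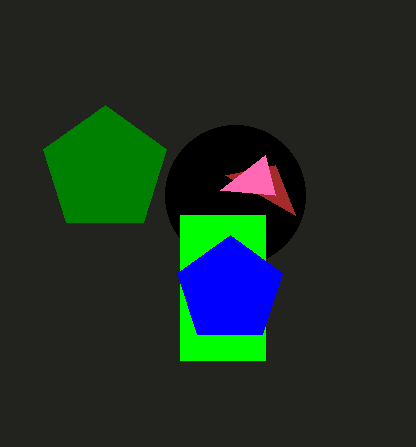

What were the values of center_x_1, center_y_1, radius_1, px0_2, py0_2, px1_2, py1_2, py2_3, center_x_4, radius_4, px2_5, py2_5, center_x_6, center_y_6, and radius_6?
center_x_1 = 235, center_y_1 = 195, radius_1 = 70, px0_2 = 180, py0_2 = 215, px1_2 = 265, py1_2 = 360, py2_3 = 175, center_x_4 = 230, radius_4 = 55, px2_5 = 275, py2_5 = 195, center_x_6 = 105, center_y_6 = 170, radius_6 = 65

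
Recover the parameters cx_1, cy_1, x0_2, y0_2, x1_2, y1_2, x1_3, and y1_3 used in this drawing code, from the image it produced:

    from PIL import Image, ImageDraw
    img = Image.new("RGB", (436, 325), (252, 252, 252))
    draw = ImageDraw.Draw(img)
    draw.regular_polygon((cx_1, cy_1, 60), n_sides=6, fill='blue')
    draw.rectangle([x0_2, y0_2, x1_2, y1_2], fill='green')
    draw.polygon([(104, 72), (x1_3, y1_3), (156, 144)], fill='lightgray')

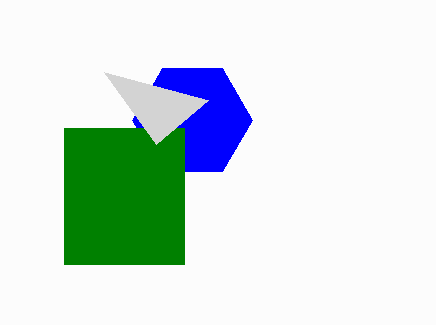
cx_1 = 192, cy_1 = 120, x0_2 = 64, y0_2 = 128, x1_2 = 184, y1_2 = 264, x1_3 = 208, y1_3 = 100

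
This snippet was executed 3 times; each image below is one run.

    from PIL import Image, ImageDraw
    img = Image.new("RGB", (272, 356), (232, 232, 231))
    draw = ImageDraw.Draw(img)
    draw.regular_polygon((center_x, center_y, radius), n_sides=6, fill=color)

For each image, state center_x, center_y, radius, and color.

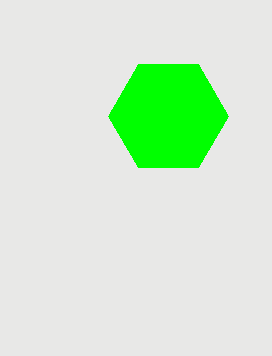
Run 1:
center_x = 168
center_y = 116
radius = 60
color = 'lime'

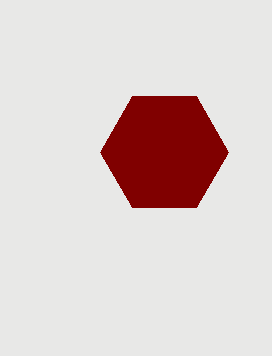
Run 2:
center_x = 164
center_y = 152
radius = 64
color = 'maroon'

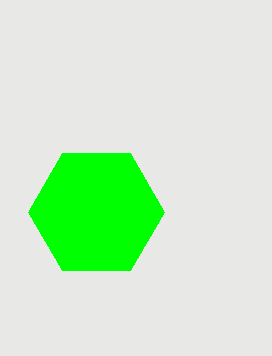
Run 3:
center_x = 96, center_y = 212, radius = 68, color = 'lime'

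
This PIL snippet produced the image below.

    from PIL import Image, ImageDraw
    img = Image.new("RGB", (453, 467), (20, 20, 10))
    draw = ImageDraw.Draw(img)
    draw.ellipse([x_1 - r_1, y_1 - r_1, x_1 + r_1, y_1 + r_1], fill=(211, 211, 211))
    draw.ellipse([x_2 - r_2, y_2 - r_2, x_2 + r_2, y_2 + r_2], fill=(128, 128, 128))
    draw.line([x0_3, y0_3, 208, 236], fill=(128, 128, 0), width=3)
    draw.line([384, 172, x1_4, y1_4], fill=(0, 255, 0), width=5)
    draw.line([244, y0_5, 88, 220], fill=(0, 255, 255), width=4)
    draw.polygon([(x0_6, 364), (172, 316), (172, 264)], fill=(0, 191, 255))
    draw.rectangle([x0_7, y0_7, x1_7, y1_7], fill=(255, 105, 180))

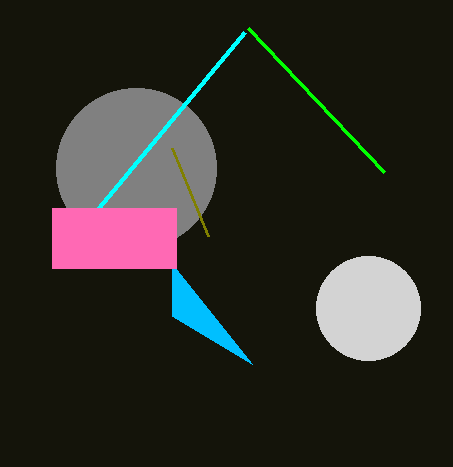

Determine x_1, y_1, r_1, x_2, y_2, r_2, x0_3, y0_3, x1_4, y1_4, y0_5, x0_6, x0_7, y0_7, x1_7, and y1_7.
x_1 = 368, y_1 = 308, r_1 = 52, x_2 = 136, y_2 = 168, r_2 = 80, x0_3 = 172, y0_3 = 148, x1_4 = 248, y1_4 = 28, y0_5 = 32, x0_6 = 252, x0_7 = 52, y0_7 = 208, x1_7 = 176, y1_7 = 268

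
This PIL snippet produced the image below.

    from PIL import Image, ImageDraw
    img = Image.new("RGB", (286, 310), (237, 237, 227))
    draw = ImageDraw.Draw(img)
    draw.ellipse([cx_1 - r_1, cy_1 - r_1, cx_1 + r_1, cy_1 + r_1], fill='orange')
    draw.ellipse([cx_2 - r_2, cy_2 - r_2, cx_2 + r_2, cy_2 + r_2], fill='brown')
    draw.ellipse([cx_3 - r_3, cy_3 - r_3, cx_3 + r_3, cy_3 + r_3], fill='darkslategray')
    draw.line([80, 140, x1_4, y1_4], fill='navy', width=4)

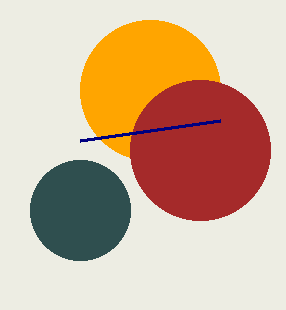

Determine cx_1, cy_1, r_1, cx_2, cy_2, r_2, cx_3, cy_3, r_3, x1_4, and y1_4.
cx_1 = 150
cy_1 = 90
r_1 = 70
cx_2 = 200
cy_2 = 150
r_2 = 70
cx_3 = 80
cy_3 = 210
r_3 = 50
x1_4 = 220
y1_4 = 120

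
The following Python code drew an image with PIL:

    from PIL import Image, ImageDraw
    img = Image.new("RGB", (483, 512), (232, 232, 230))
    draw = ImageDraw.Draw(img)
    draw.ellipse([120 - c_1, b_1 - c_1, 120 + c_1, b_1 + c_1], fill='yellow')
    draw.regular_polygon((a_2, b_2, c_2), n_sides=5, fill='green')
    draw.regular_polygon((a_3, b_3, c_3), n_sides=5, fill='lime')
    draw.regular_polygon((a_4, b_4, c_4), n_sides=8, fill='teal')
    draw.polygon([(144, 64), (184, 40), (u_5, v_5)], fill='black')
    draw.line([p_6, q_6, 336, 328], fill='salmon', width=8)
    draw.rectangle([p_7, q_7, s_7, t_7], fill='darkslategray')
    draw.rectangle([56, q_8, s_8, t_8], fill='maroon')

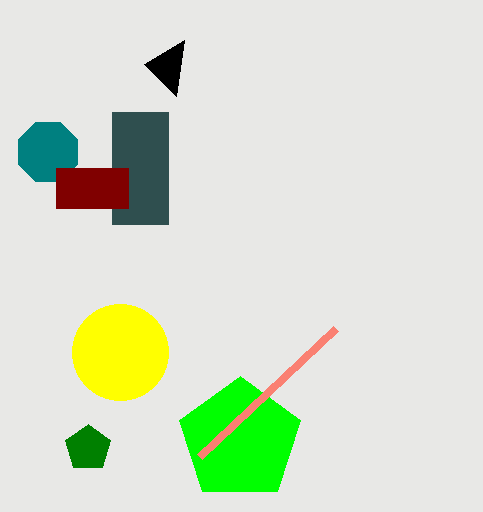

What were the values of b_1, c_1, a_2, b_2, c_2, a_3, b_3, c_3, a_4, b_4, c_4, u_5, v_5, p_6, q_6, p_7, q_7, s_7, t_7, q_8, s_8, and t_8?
b_1 = 352; c_1 = 48; a_2 = 88; b_2 = 448; c_2 = 24; a_3 = 240; b_3 = 440; c_3 = 64; a_4 = 48; b_4 = 152; c_4 = 32; u_5 = 176; v_5 = 96; p_6 = 200; q_6 = 456; p_7 = 112; q_7 = 112; s_7 = 168; t_7 = 224; q_8 = 168; s_8 = 128; t_8 = 208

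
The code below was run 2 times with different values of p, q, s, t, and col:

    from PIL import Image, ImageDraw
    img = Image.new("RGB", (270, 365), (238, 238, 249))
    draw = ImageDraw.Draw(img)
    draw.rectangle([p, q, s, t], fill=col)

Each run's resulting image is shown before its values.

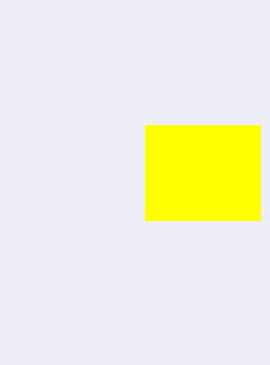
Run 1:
p = 145; q = 125; s = 260; t = 220; col = 'yellow'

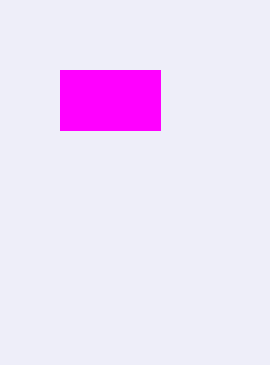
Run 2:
p = 60, q = 70, s = 160, t = 130, col = 'magenta'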